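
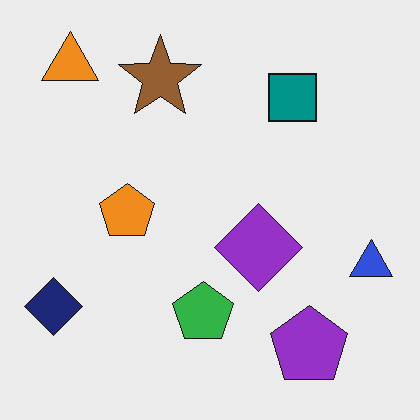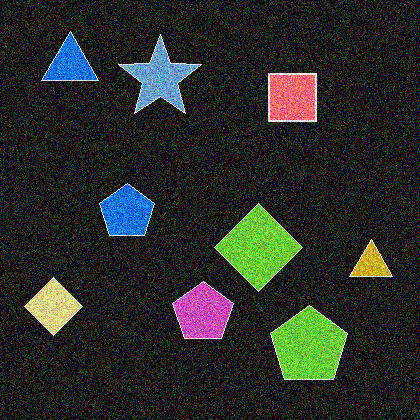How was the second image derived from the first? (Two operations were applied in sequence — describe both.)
The transformation is: color-inverted (negative), then degraded with heavy additive noise.

The light background has become dark and every shape's color is its complement — a photographic negative. Random speckle covers the whole image, including the flat background.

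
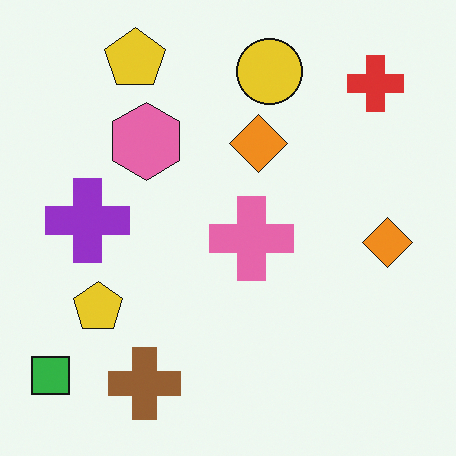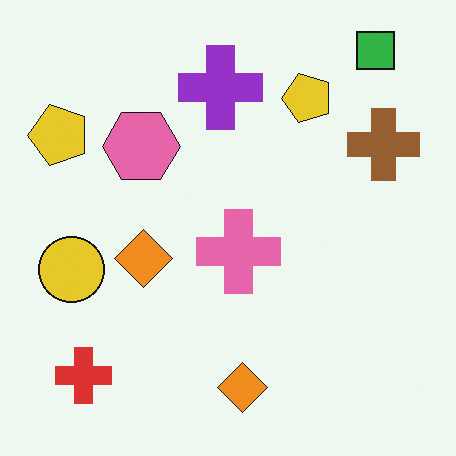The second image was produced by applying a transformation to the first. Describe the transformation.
The image was transposed (reflected across the top-left ↔ bottom-right diagonal).

Shapes have swapped their row and column positions — what was in the top-right is now in the bottom-left — a diagonal reflection.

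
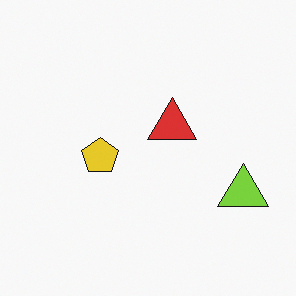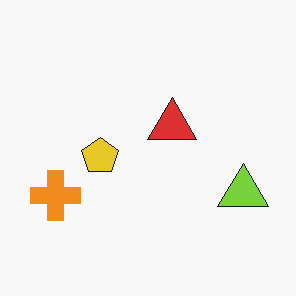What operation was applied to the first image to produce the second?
This is the original image overlaid with an additional orange cross.

An orange cross appears in the second image that is absent from the first.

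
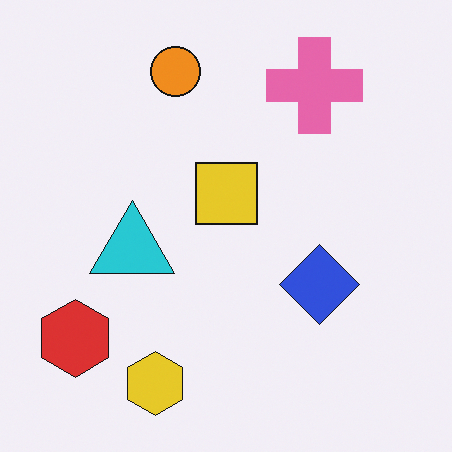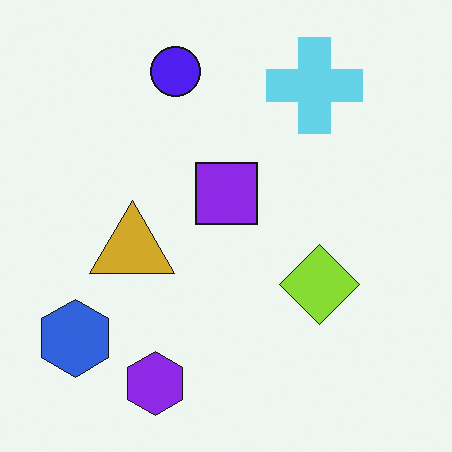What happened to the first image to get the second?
The second image is the first hue-shifted by a large amount.

Every shape's color has rotated by the same amount around the hue wheel — a uniform hue shift.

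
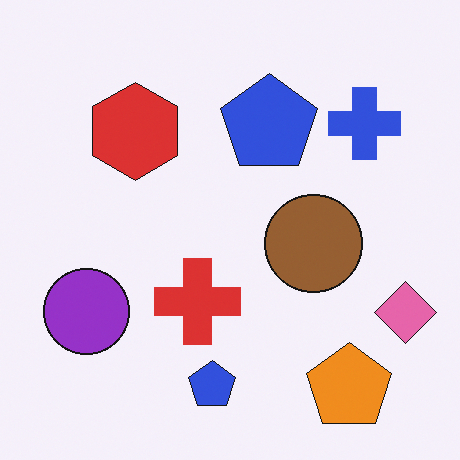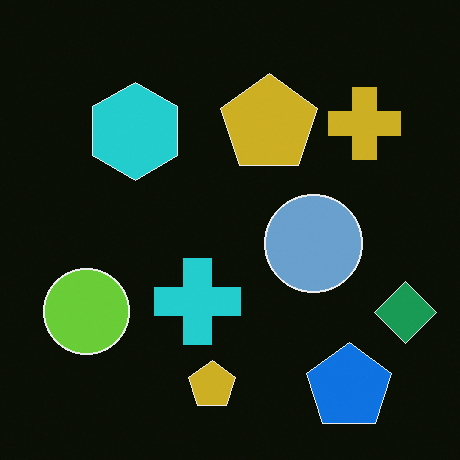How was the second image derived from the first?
It was color-inverted (negative).

The light background has become dark and every shape's color is its complement — a photographic negative.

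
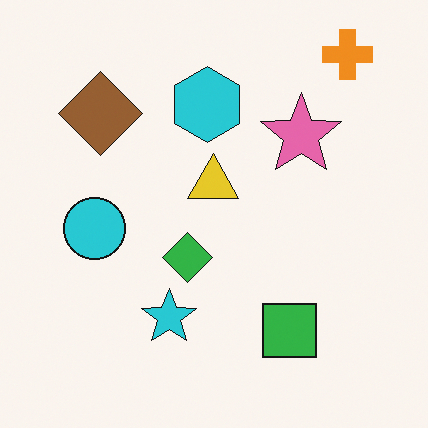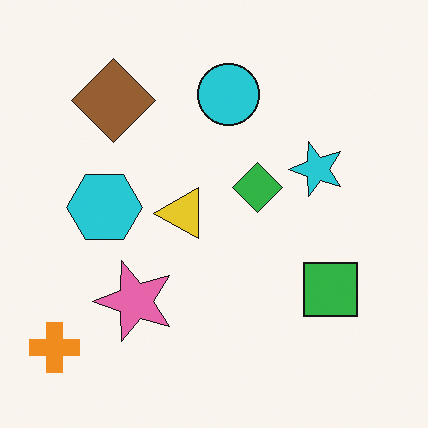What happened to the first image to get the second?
The image was transposed (reflected across the top-left ↔ bottom-right diagonal).

Shapes have swapped their row and column positions — what was in the top-right is now in the bottom-left — a diagonal reflection.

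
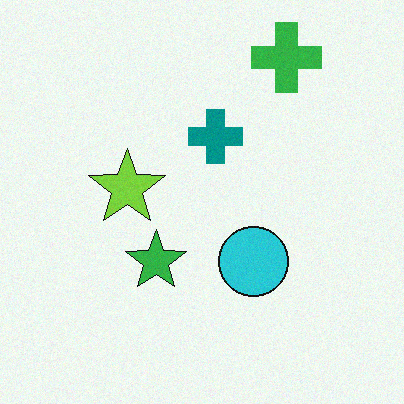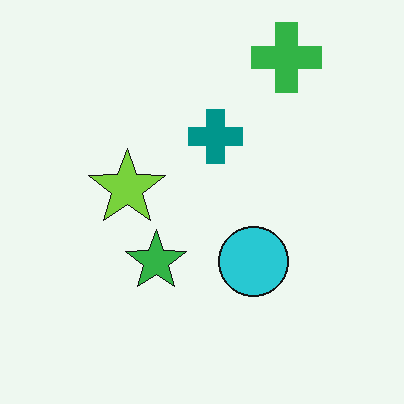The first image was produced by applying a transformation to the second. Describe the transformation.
This is the original image degraded with light additive noise.

Random speckle covers the whole image, including the flat background.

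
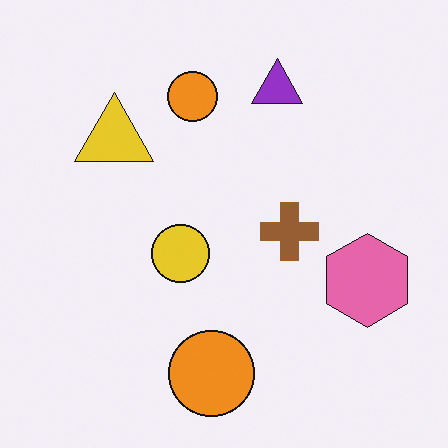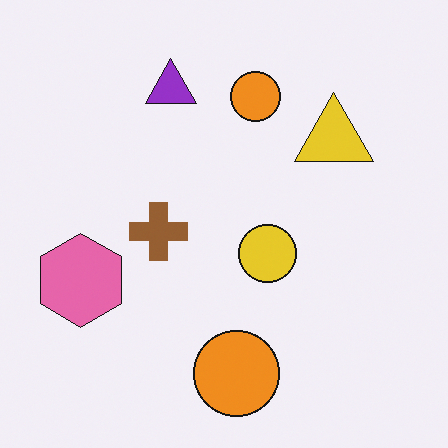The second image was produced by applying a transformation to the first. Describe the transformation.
It was flipped horizontally (left ↔ right).

The pink hexagon is in the right of the first image and the left of the second — shapes on opposite sides of the vertical midline have swapped in a mirror flip.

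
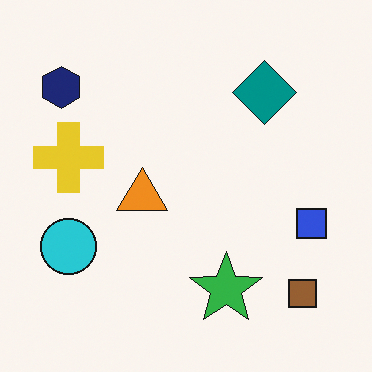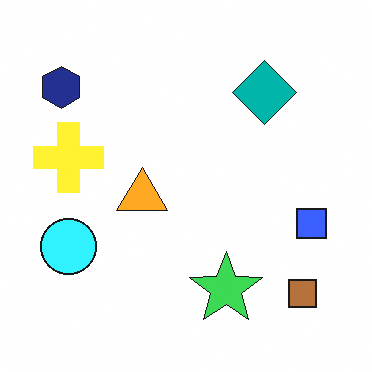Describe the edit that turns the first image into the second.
It was brightened a little.

Every pixel — background and shapes alike — is uniformly brightened.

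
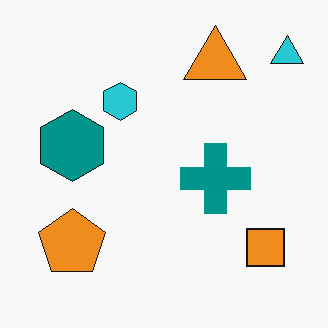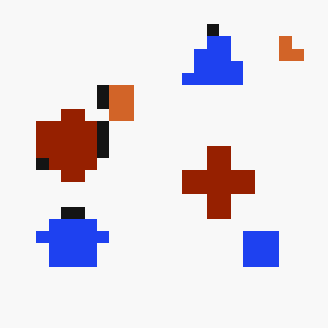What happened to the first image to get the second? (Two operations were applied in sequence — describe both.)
The second image is the first hue-shifted through roughly half the color wheel, then coarsely pixelated.

Every shape's color has rotated by the same amount around the hue wheel — a uniform hue shift. Shapes are reduced to large square blocks; fine edges and outlines are lost — a downscale-then-upscale (mosaic) effect.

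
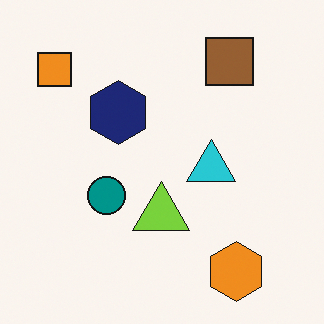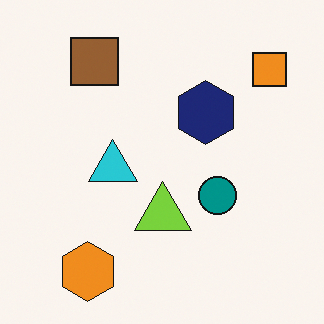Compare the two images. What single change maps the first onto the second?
The transformation is: flipped horizontally (left ↔ right).

The orange square is in the top-left of the first image and the top-right of the second — shapes on opposite sides of the vertical midline have swapped in a mirror flip.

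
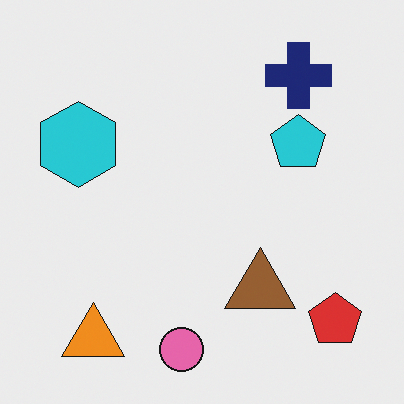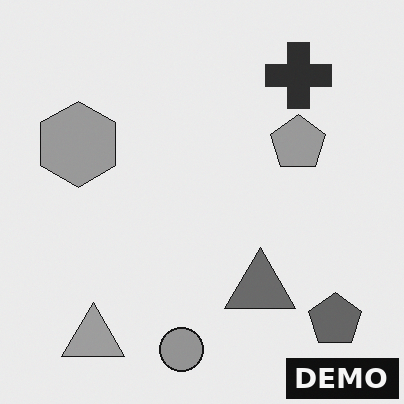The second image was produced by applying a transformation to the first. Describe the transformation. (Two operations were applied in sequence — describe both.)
It was converted to grayscale, then watermarked with the text "DEMO" in the lower-right corner.

All color is removed — every shape is now a shade of grey. A dark label reading "DEMO" appears in the lower-right corner.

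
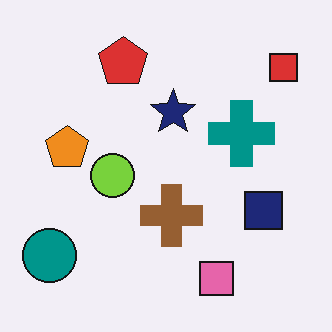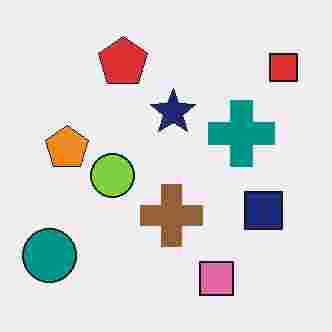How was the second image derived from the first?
The image was heavily JPEG-compressed with obvious blocking artifacts.

Blocky 8×8 compression artifacts appear around shape edges and the flat background shows ringing — characteristic JPEG degradation.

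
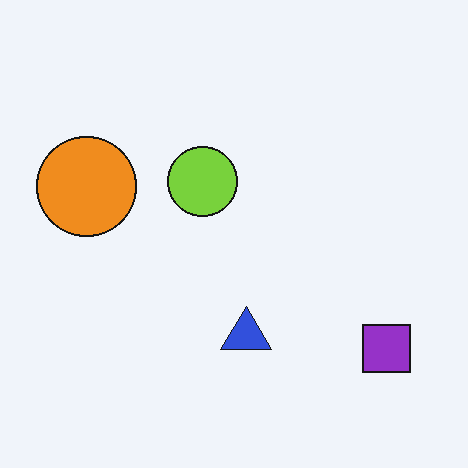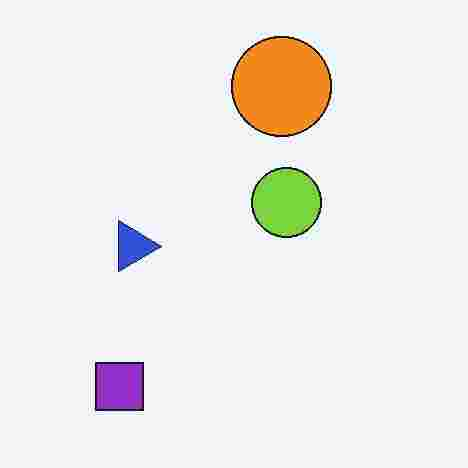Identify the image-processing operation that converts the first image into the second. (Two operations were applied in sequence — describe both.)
Rotated 90° clockwise, then heavily JPEG-compressed with obvious blocking artifacts.

The purple square sits in the bottom-right of the first image and the bottom-left of the second — consistent with a whole-image 90° clockwise rotation. Blocky 8×8 compression artifacts appear around shape edges and the flat background shows ringing — characteristic JPEG degradation.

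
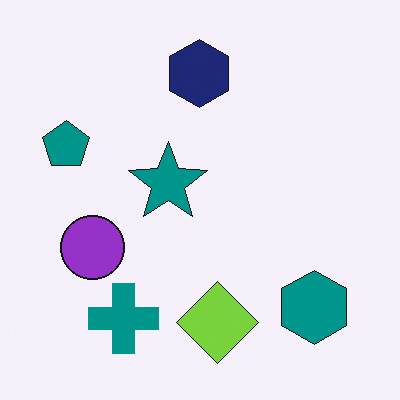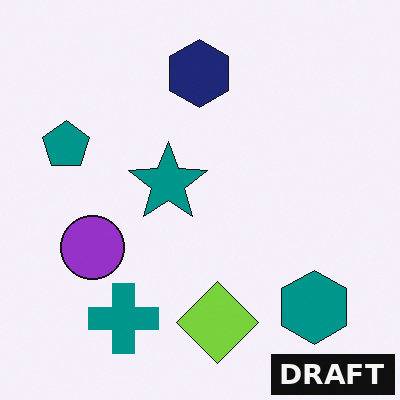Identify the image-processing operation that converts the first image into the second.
The second image is the first watermarked with the text "DRAFT" in the lower-right corner.

A dark label reading "DRAFT" appears in the lower-right corner.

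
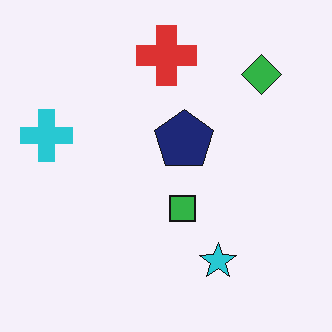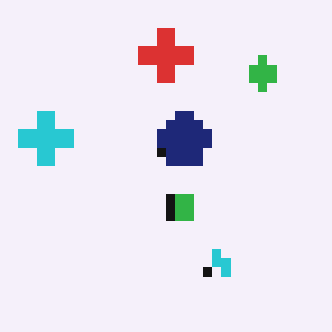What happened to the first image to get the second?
The image was heavily pixelated into large blocks.

Shapes are reduced to large square blocks; fine edges and outlines are lost — a downscale-then-upscale (mosaic) effect.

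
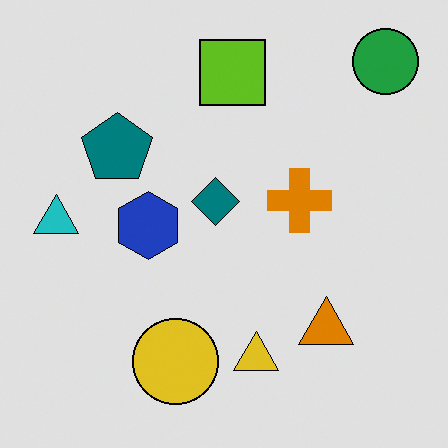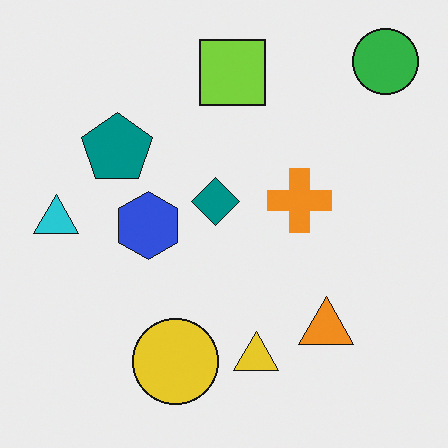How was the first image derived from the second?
The transformation is: moderately posterized.

Each flat color has snapped to a coarser quantized level — most visibly, the near-white background has dropped to a flat grey.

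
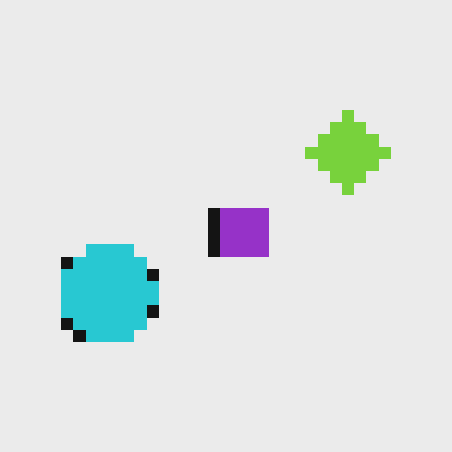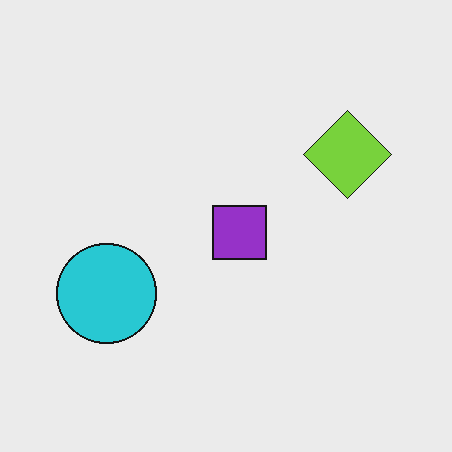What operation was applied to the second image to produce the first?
Coarsely pixelated.

Shapes are reduced to large square blocks; fine edges and outlines are lost — a downscale-then-upscale (mosaic) effect.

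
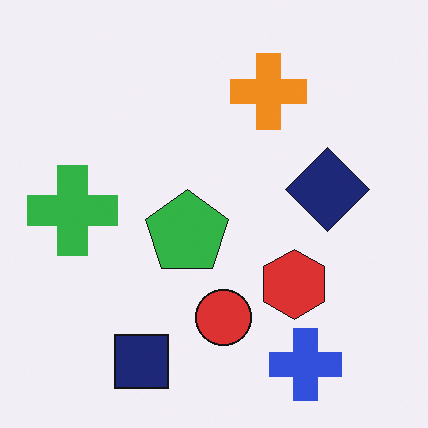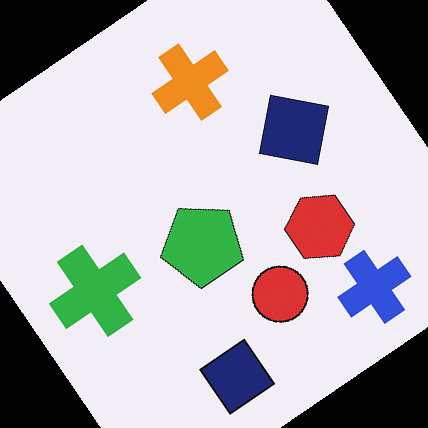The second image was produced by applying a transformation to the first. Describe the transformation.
It was rotated counter-clockwise by a large amount — several tens of degrees.

Every shape is tilted by the same angle and the image corners show triangular fill wedges — a whole-image rotation by a non-right angle.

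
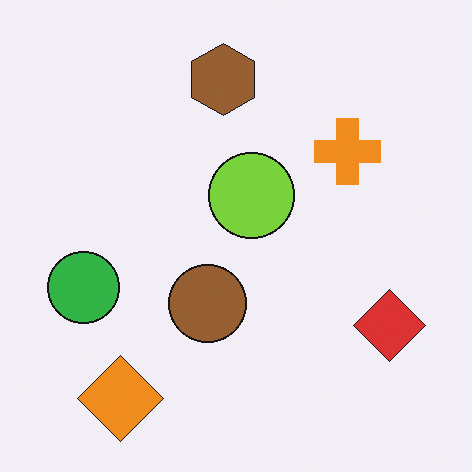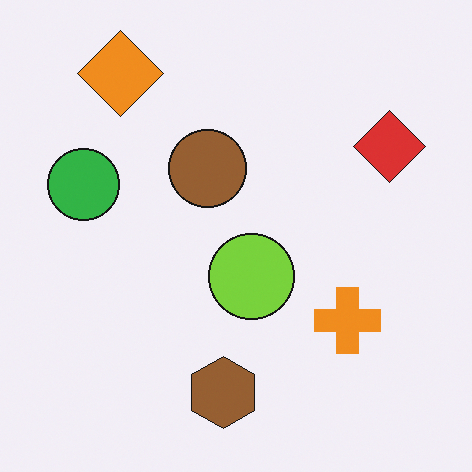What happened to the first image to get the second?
It was flipped vertically (top ↔ bottom).

The orange diamond is in the bottom-left of the first image and the top-left of the second — shapes on opposite sides of the horizontal midline have swapped in a mirror flip.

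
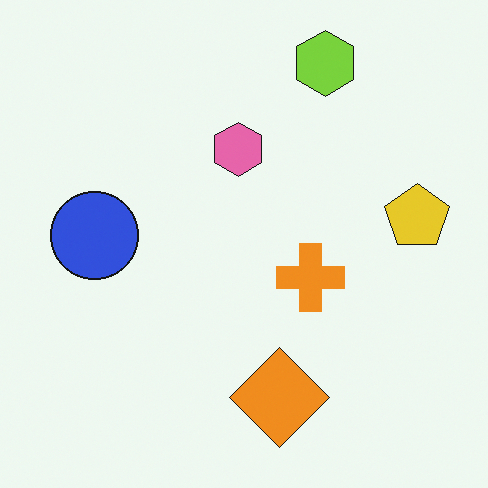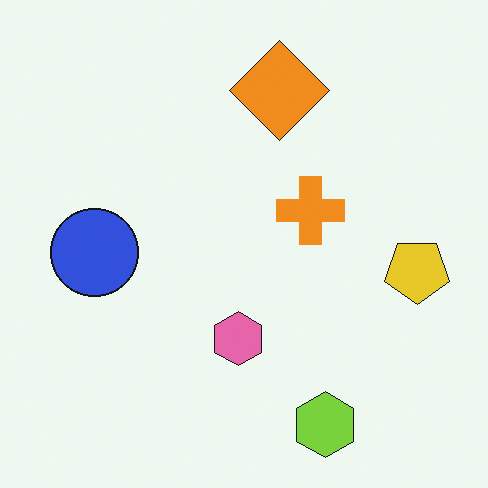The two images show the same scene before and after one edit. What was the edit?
Flipped vertically (top ↔ bottom).

The lime hexagon is in the top of the first image and the bottom of the second — shapes on opposite sides of the horizontal midline have swapped in a mirror flip.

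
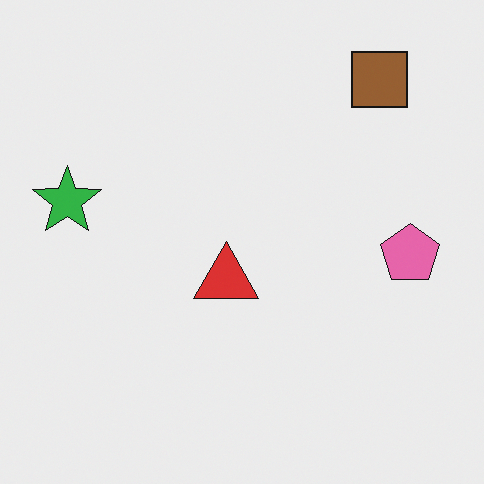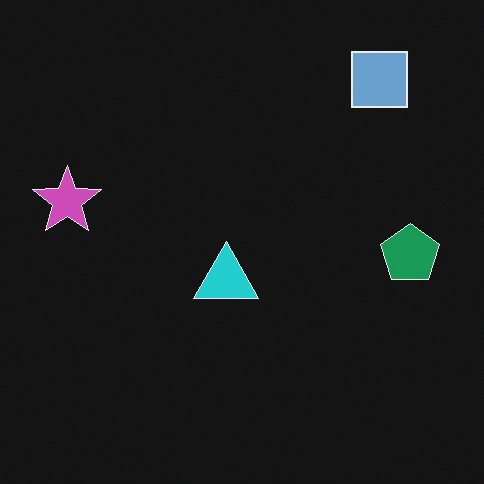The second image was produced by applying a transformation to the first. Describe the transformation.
The second image is the first color-inverted (negative).

The light background has become dark and every shape's color is its complement — a photographic negative.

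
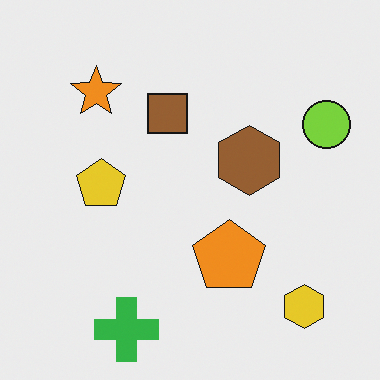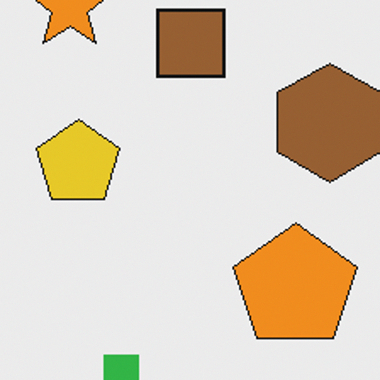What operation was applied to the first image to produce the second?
The image was cropped to a noticeably smaller region and rescaled.

The visible shapes are larger and the field of view is narrower; shapes near the original edges may be partly or wholly outside the frame — a crop-and-rescale.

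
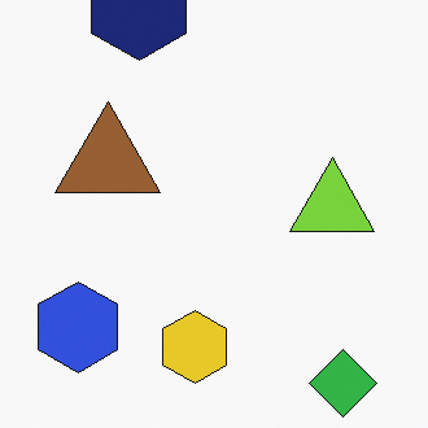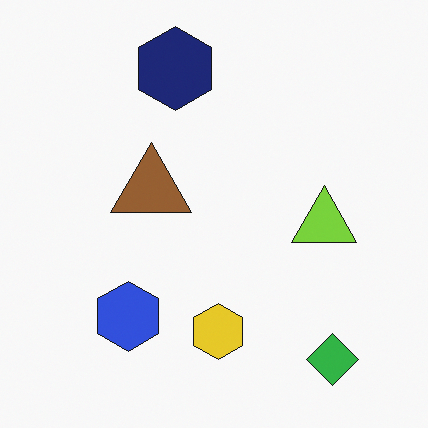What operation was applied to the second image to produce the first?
Cropped slightly and scaled back up.

The visible shapes are larger and the field of view is narrower; shapes near the original edges may be partly or wholly outside the frame — a crop-and-rescale.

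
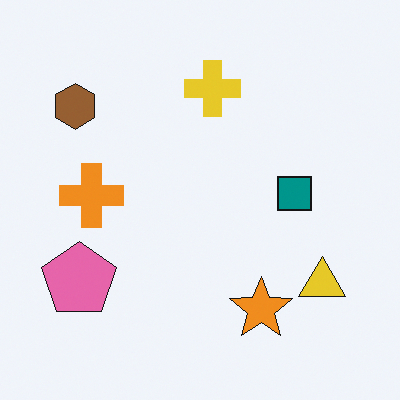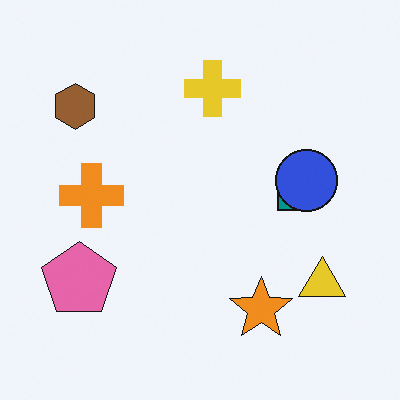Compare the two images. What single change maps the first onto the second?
Overlaid with an additional blue circle.

A blue circle appears in the second image that is absent from the first.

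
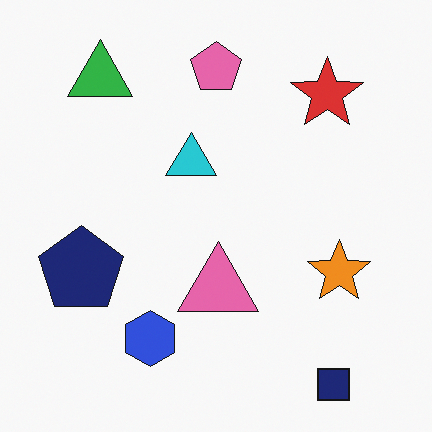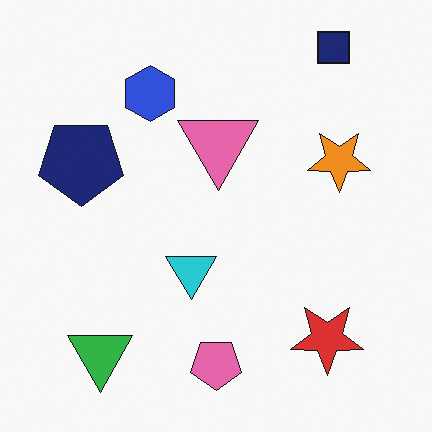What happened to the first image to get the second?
The second image is the first flipped vertically (top ↔ bottom).

The navy square is in the bottom-right of the first image and the top-right of the second — shapes on opposite sides of the horizontal midline have swapped in a mirror flip.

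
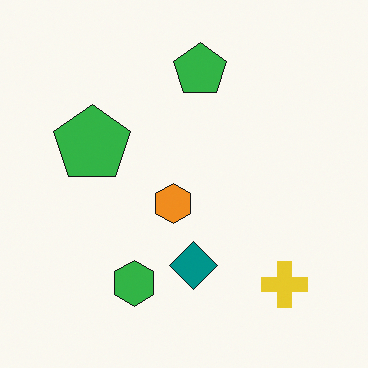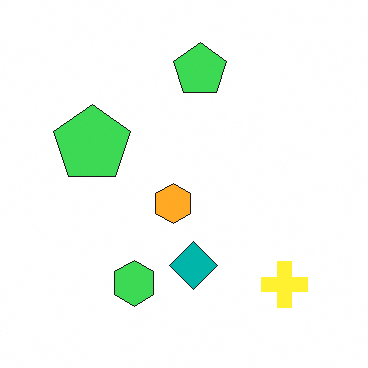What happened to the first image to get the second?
This is the original image slightly brightened.

Every pixel — background and shapes alike — is uniformly brightened.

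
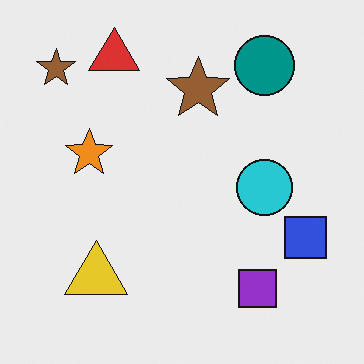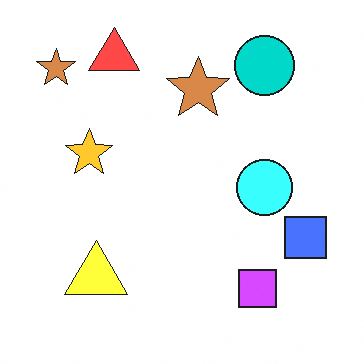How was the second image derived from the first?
The transformation is: noticeably brightened.

Every pixel — background and shapes alike — is uniformly brightened.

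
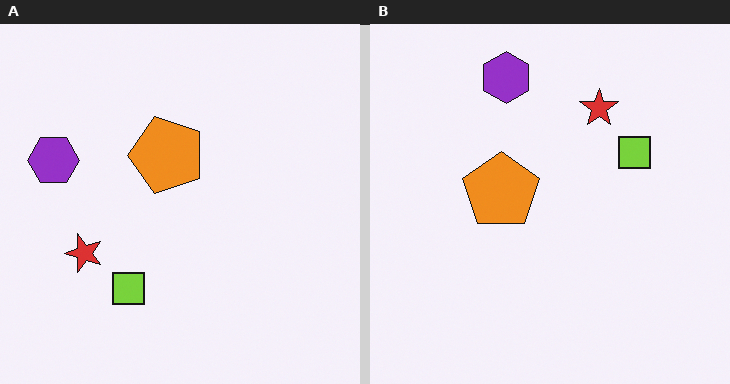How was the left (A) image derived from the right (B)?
The left (A) image is the right (B) transposed (reflected across the top-left ↔ bottom-right diagonal).

Shapes have swapped their row and column positions — what was in the top-right is now in the bottom-left — a diagonal reflection.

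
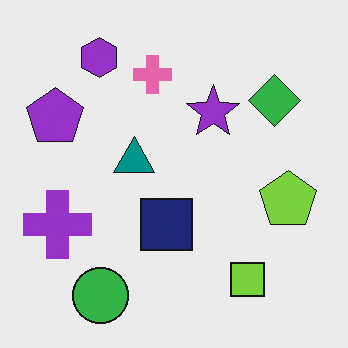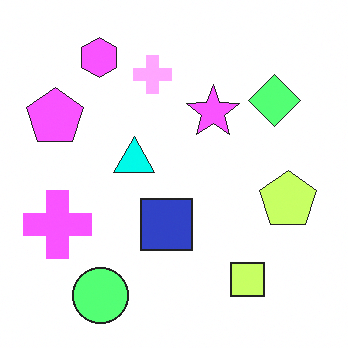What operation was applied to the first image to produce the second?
It was brightened a lot.

Every pixel — background and shapes alike — is uniformly brightened.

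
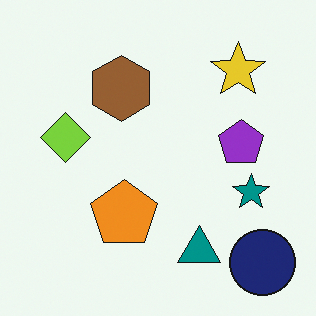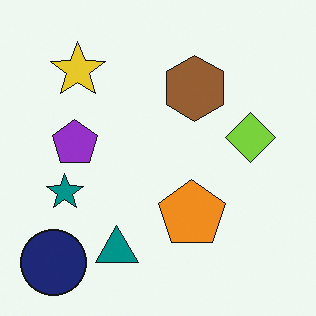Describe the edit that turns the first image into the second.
The second image is the first flipped horizontally (left ↔ right).

The navy circle is in the bottom-right of the first image and the bottom-left of the second — shapes on opposite sides of the vertical midline have swapped in a mirror flip.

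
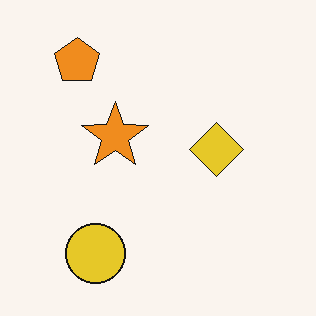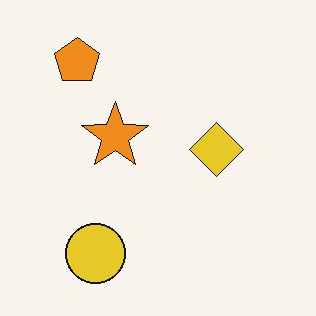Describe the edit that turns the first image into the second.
It was JPEG-compressed with visible artifacts.

Blocky 8×8 compression artifacts appear around shape edges and the flat background shows ringing — characteristic JPEG degradation.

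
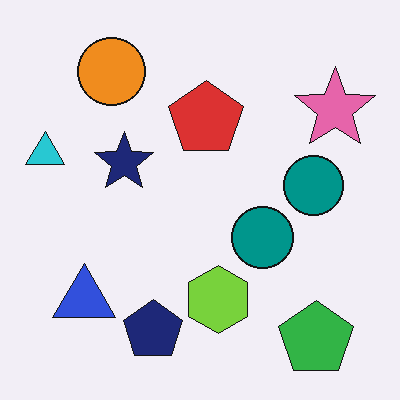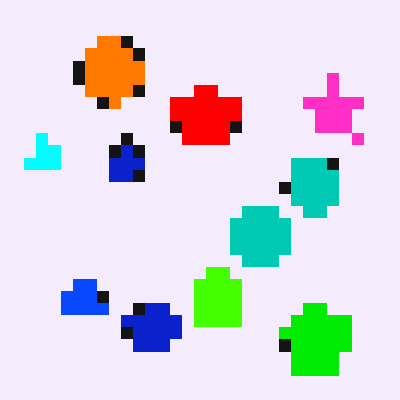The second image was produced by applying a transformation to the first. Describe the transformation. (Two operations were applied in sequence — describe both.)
The second image is the first heavily pixelated into large blocks, then heavily oversaturated.

Shapes are reduced to large square blocks; fine edges and outlines are lost — a downscale-then-upscale (mosaic) effect. All colors are more vivid — a global saturation change.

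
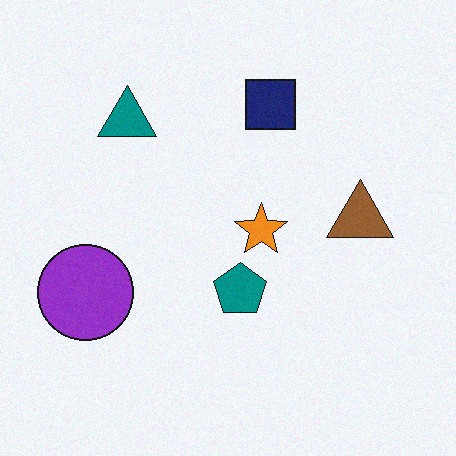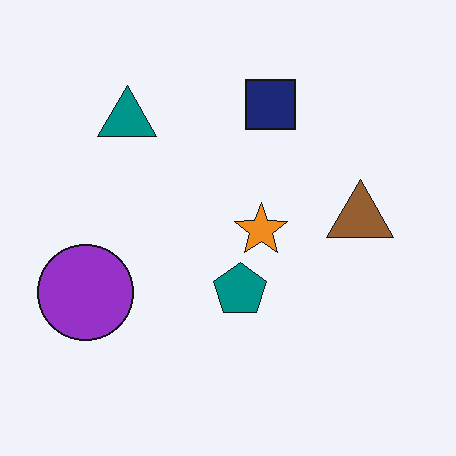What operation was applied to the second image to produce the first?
The first image is the second degraded with light additive noise.

Random speckle covers the whole image, including the flat background.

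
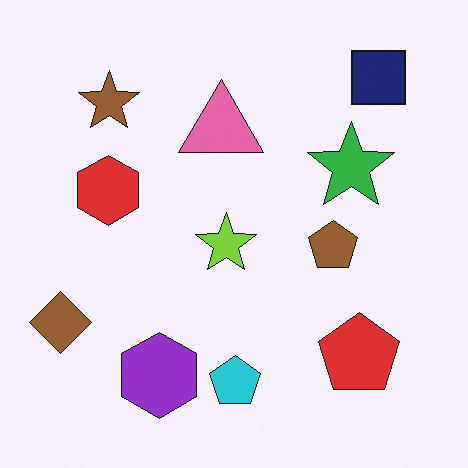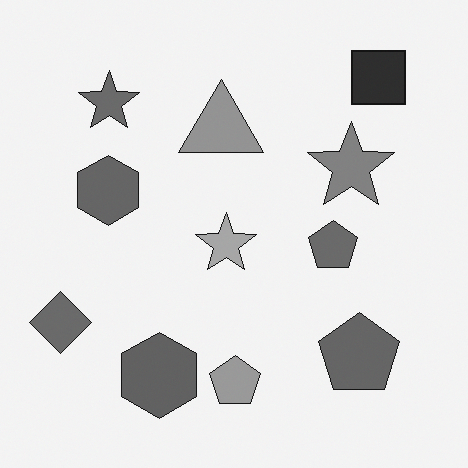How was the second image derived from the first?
It was converted to grayscale.

All color is removed — every shape is now a shade of grey.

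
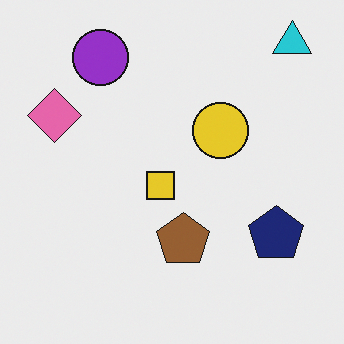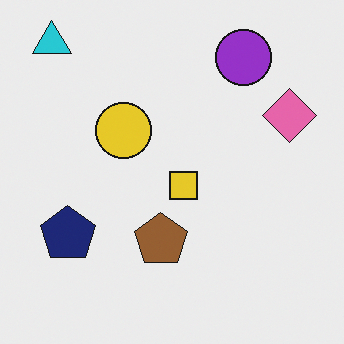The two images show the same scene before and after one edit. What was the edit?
The second image is the first flipped horizontally (left ↔ right).

The cyan triangle is in the top-right of the first image and the top-left of the second — shapes on opposite sides of the vertical midline have swapped in a mirror flip.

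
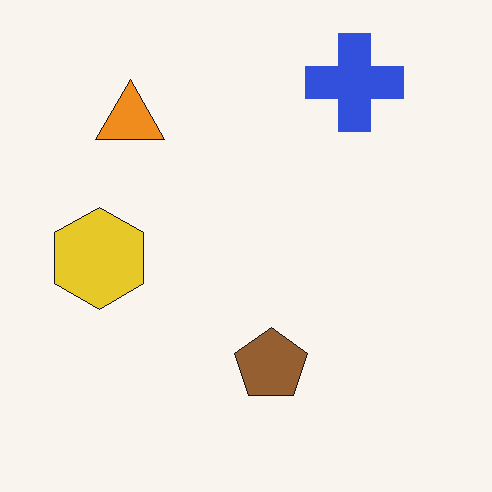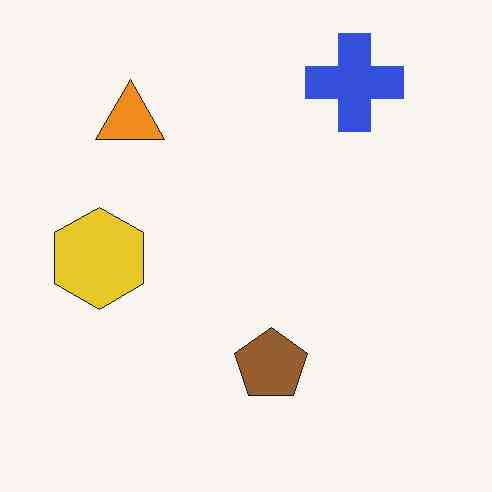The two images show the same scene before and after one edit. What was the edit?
The second image is the first given moderate JPEG compression.

Blocky 8×8 compression artifacts appear around shape edges and the flat background shows ringing — characteristic JPEG degradation.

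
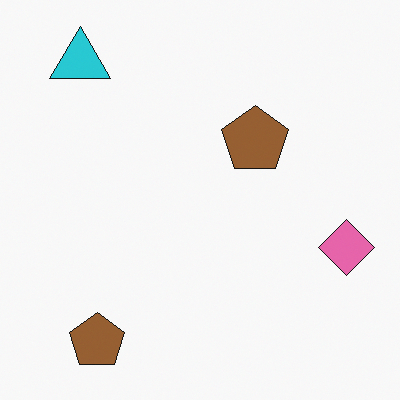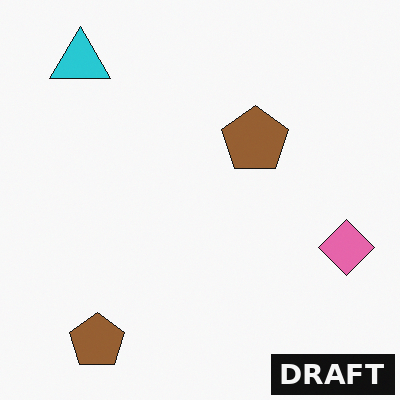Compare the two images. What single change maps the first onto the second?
The second image is the first watermarked with the text "DRAFT" in the lower-right corner.

A dark label reading "DRAFT" appears in the lower-right corner.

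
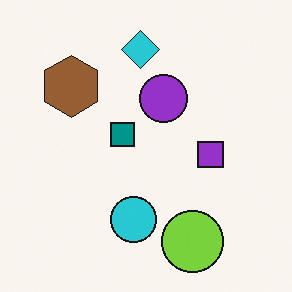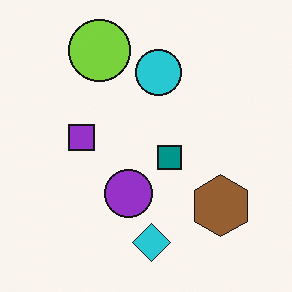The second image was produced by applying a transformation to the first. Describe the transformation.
The image was rotated 180°.

The lime circle sits in the bottom of the first image and the top of the second — consistent with a whole-image 180° rotation.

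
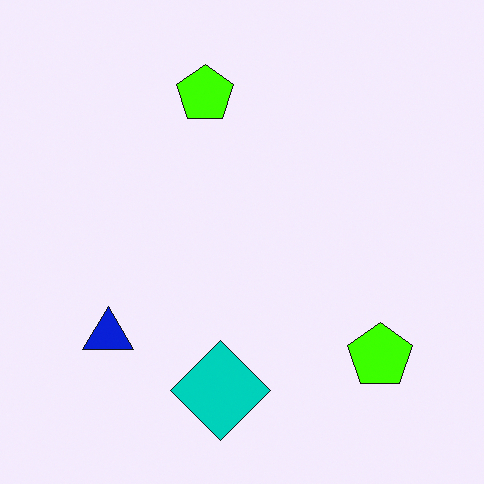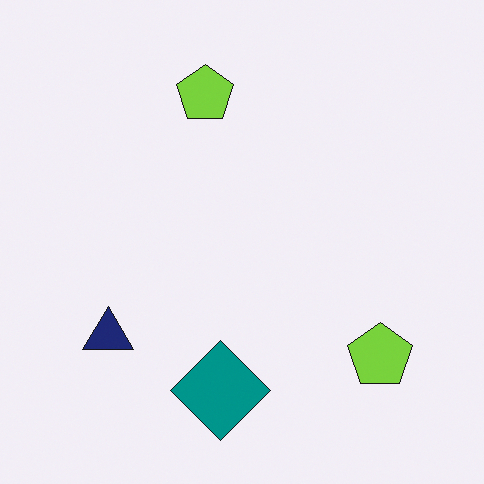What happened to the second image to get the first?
This is the original image made much more vivid (saturation change).

All colors are more vivid — a global saturation change.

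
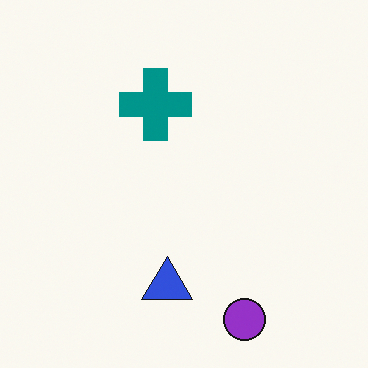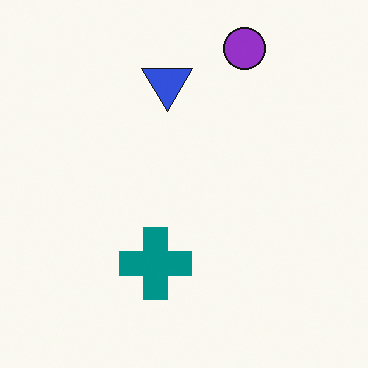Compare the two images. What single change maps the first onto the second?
The second image is the first flipped vertically (top ↔ bottom).

The purple circle is in the bottom of the first image and the top of the second — shapes on opposite sides of the horizontal midline have swapped in a mirror flip.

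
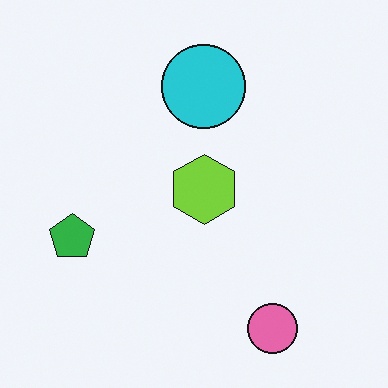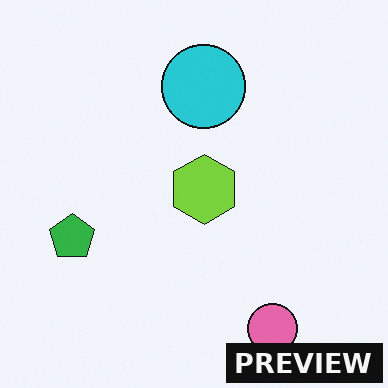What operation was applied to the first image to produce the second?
This is the original image watermarked with the text "PREVIEW" in the lower-right corner.

A dark label reading "PREVIEW" appears in the lower-right corner.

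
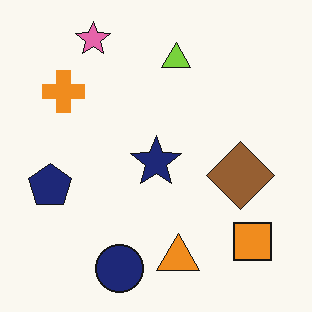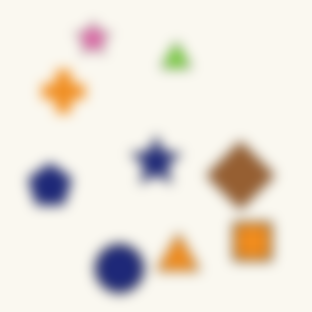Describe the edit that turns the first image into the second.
Heavily blurred.

Shape edges and outlines are uniformly softened across the whole image.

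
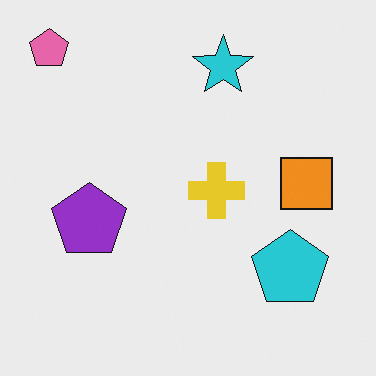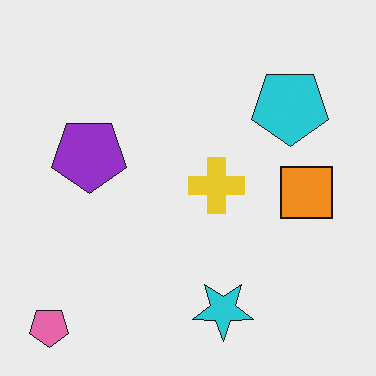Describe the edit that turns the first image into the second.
This is the original image flipped vertically (top ↔ bottom).

The pink pentagon is in the top-left of the first image and the bottom-left of the second — shapes on opposite sides of the horizontal midline have swapped in a mirror flip.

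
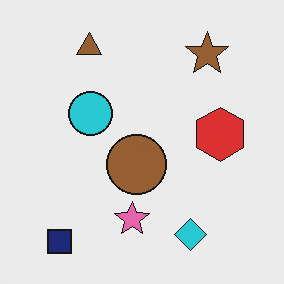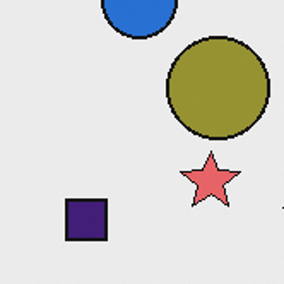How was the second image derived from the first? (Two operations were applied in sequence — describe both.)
This is the original image hue-shifted by a small amount, then cropped to a noticeably smaller region and rescaled.

Every shape's color has rotated by the same amount around the hue wheel — a uniform hue shift. The visible shapes are larger and the field of view is narrower; shapes near the original edges may be partly or wholly outside the frame — a crop-and-rescale.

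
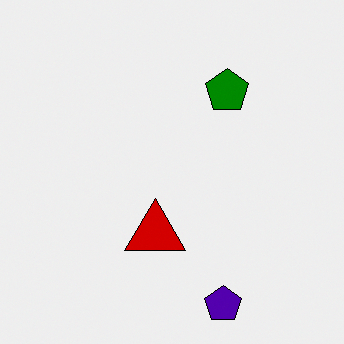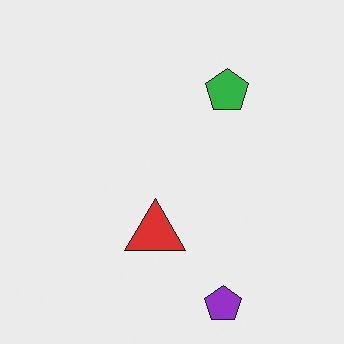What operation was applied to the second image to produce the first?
The first image is the second boosted in contrast.

Tones are pushed away from mid-grey across the whole image — a global contrast change.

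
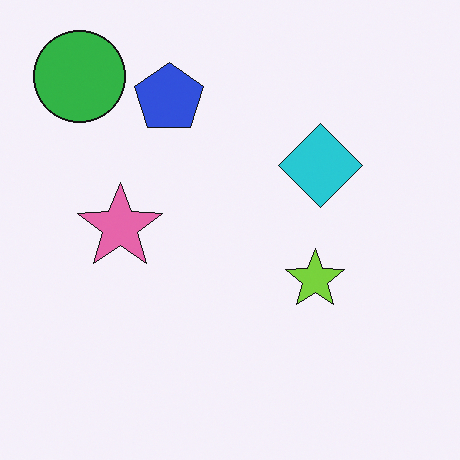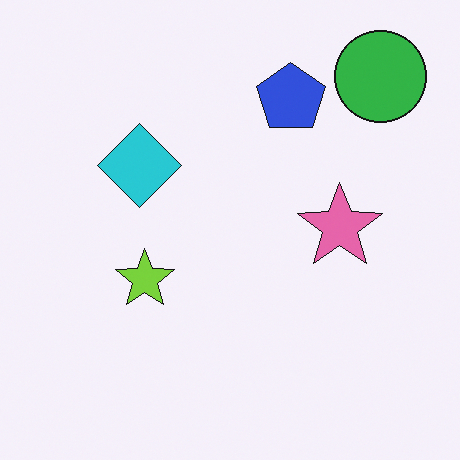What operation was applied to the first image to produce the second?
Flipped horizontally (left ↔ right).

The green circle is in the top-left of the first image and the top-right of the second — shapes on opposite sides of the vertical midline have swapped in a mirror flip.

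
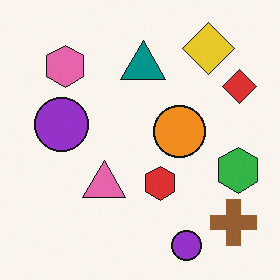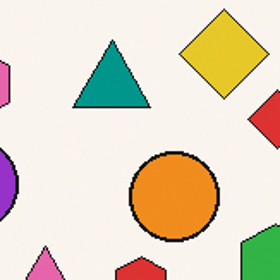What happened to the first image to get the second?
The second image is the first cropped to a noticeably smaller region and rescaled.

The visible shapes are larger and the field of view is narrower; shapes near the original edges may be partly or wholly outside the frame — a crop-and-rescale.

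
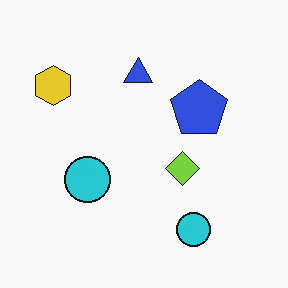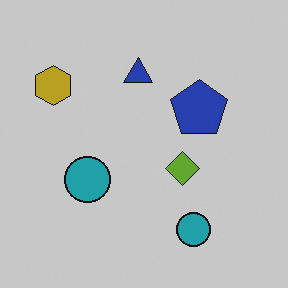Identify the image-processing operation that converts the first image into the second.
The image was darkened a little.

Every pixel — background and shapes alike — is uniformly darkened.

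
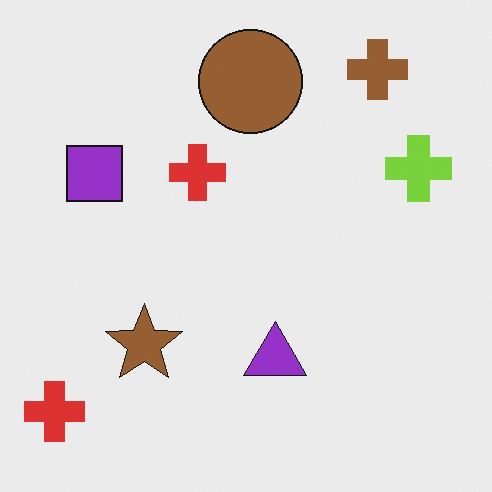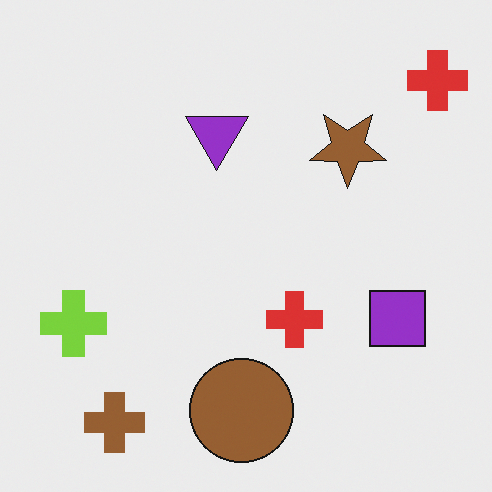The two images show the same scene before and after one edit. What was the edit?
Rotated 180°.

The brown cross sits in the top-right of the first image and the bottom-left of the second — consistent with a whole-image 180° rotation.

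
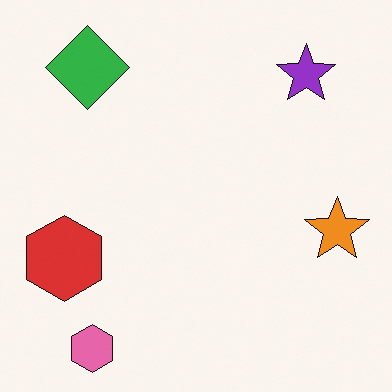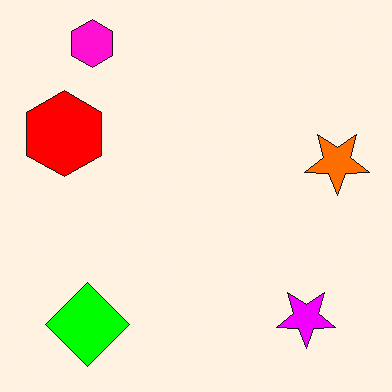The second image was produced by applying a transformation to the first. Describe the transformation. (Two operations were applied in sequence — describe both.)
Made much more vivid (saturation change), then flipped vertically (top ↔ bottom).

All colors are more vivid — a global saturation change. The pink hexagon is in the bottom-left of the first image and the top-left of the second — shapes on opposite sides of the horizontal midline have swapped in a mirror flip.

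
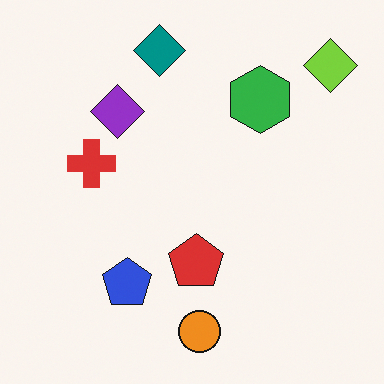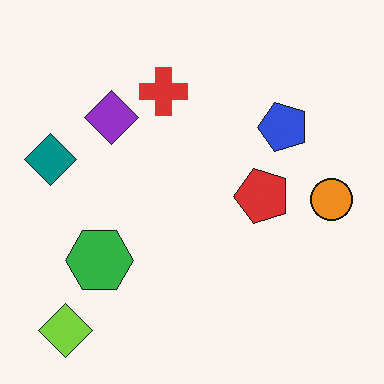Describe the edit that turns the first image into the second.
It was transposed (reflected across the top-left ↔ bottom-right diagonal).

Shapes have swapped their row and column positions — what was in the top-right is now in the bottom-left — a diagonal reflection.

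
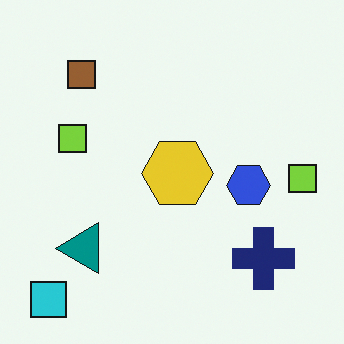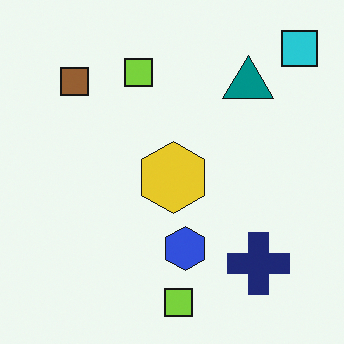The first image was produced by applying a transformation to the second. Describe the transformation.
The first image is the second transposed (reflected across the top-left ↔ bottom-right diagonal).

Shapes have swapped their row and column positions — what was in the top-right is now in the bottom-left — a diagonal reflection.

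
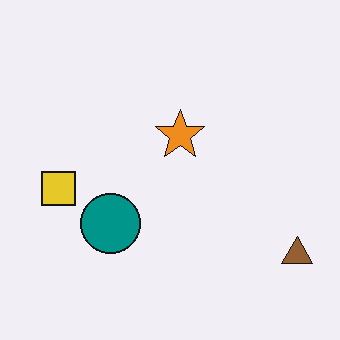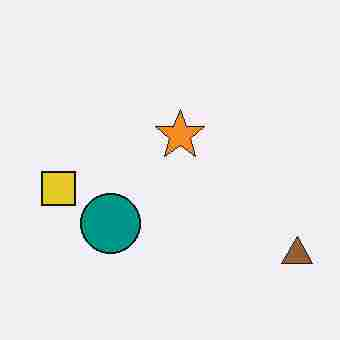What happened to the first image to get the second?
Degraded with heavy JPEG compression.

Blocky 8×8 compression artifacts appear around shape edges and the flat background shows ringing — characteristic JPEG degradation.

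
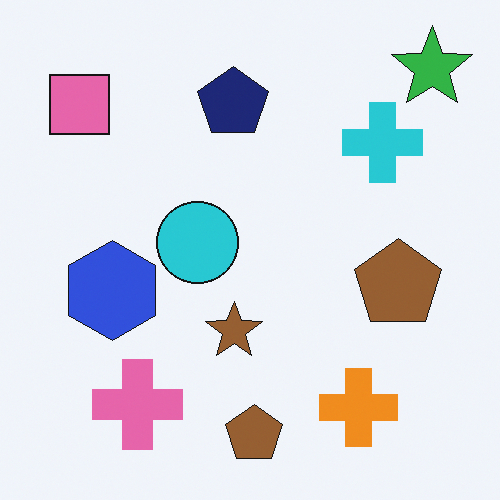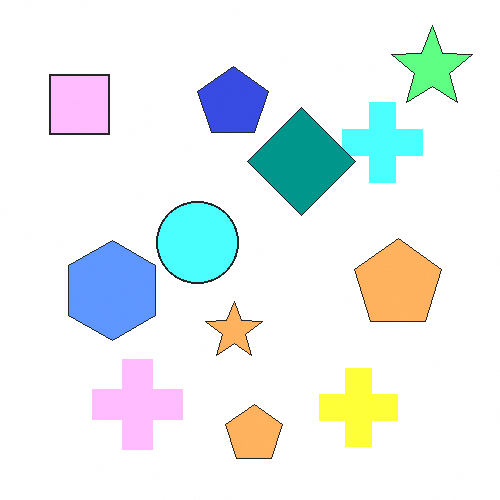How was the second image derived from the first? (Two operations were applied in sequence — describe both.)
This is the original image substantially brightened, then overlaid with an additional teal diamond.

Every pixel — background and shapes alike — is uniformly brightened. A teal diamond appears in the second image that is absent from the first.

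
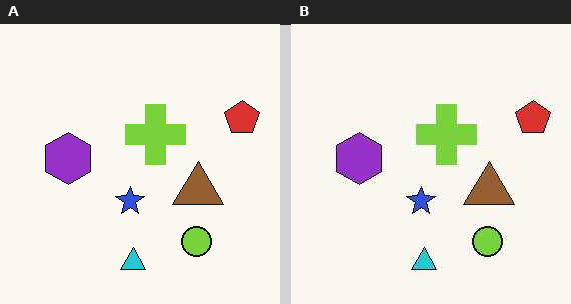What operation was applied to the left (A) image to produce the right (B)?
Given moderate JPEG compression.

Blocky 8×8 compression artifacts appear around shape edges and the flat background shows ringing — characteristic JPEG degradation.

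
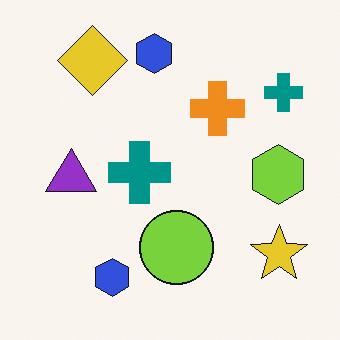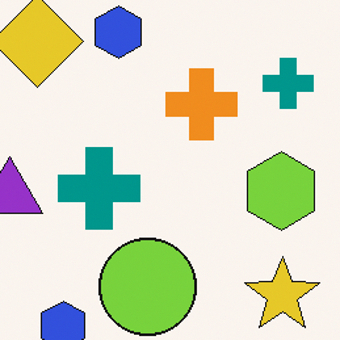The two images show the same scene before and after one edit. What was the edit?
Cropped slightly and scaled back up.

The visible shapes are larger and the field of view is narrower; shapes near the original edges may be partly or wholly outside the frame — a crop-and-rescale.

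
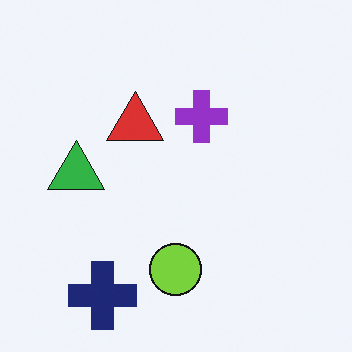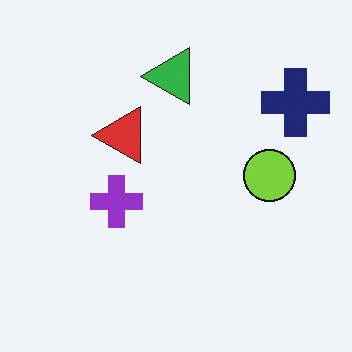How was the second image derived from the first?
This is the original image transposed (reflected across the top-left ↔ bottom-right diagonal).

Shapes have swapped their row and column positions — what was in the top-right is now in the bottom-left — a diagonal reflection.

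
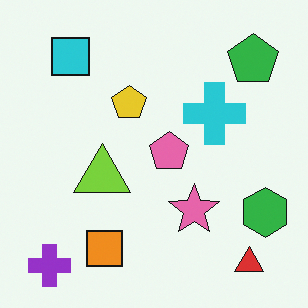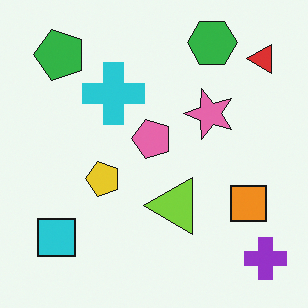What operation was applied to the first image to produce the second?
It was rotated 90° counter-clockwise.

The purple cross sits in the bottom-left of the first image and the bottom-right of the second — consistent with a whole-image 90° counter-clockwise rotation.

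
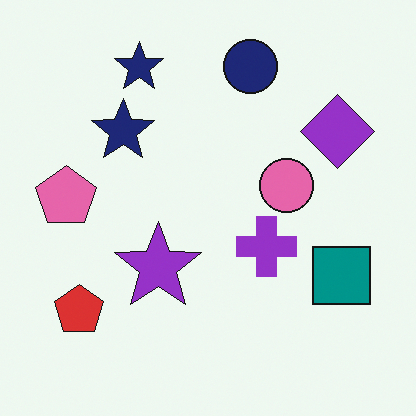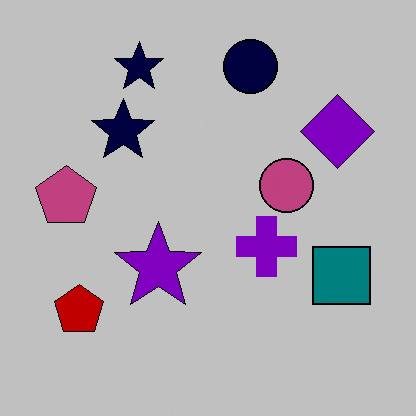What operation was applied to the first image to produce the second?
The transformation is: heavily posterized to just a handful of flat colors.

Each flat color has snapped to a coarser quantized level — most visibly, the near-white background has dropped to a flat grey.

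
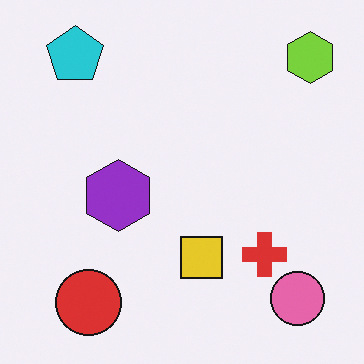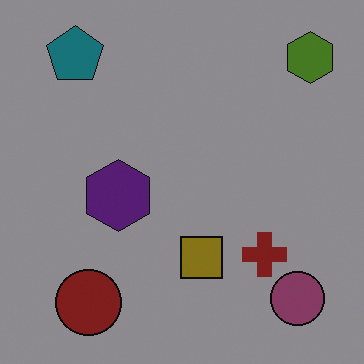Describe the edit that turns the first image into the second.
This is the original image darkened a lot.

Every pixel — background and shapes alike — is uniformly darkened.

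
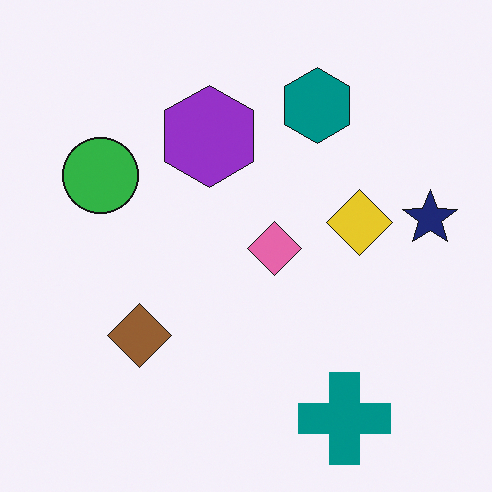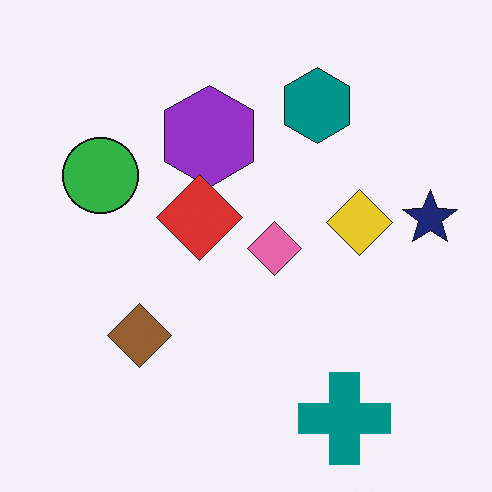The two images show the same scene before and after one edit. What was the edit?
Overlaid with an additional red diamond.

A red diamond appears in the second image that is absent from the first.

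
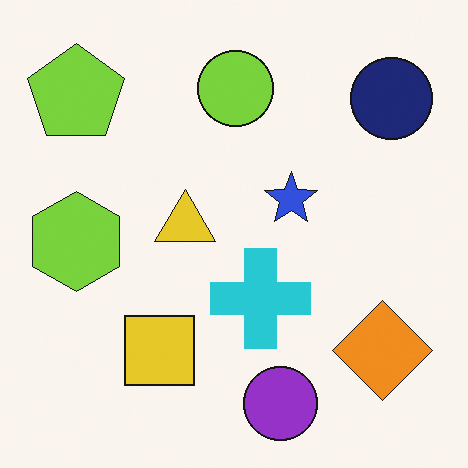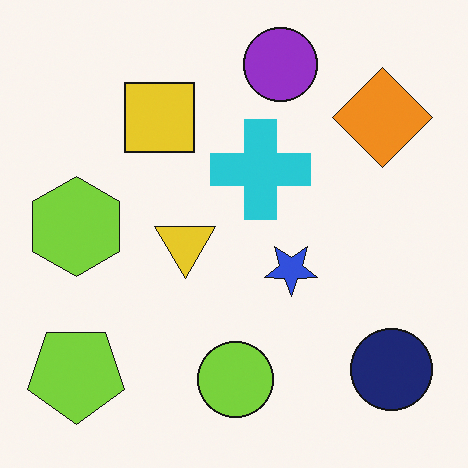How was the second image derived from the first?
Flipped vertically (top ↔ bottom).

The purple circle is in the bottom of the first image and the top of the second — shapes on opposite sides of the horizontal midline have swapped in a mirror flip.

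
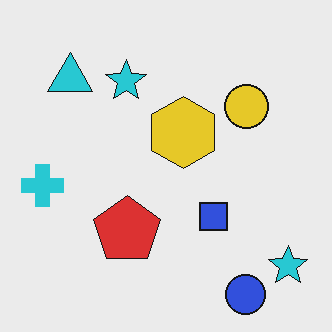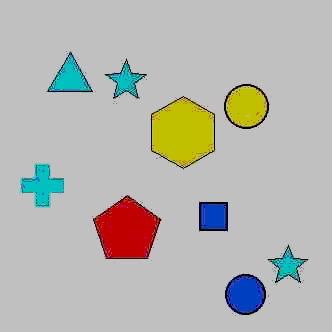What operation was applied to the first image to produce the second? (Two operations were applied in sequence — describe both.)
The second image is the first heavily JPEG-compressed with obvious blocking artifacts, then aggressively posterized.

Blocky 8×8 compression artifacts appear around shape edges and the flat background shows ringing — characteristic JPEG degradation. Each flat color has snapped to a coarser quantized level — most visibly, the near-white background has dropped to a flat grey.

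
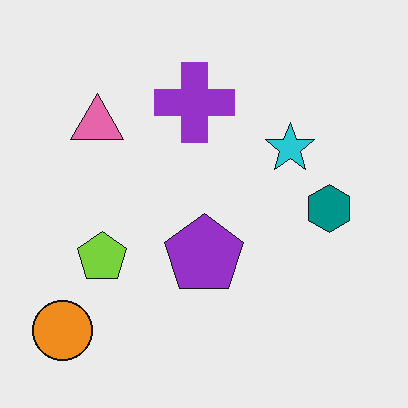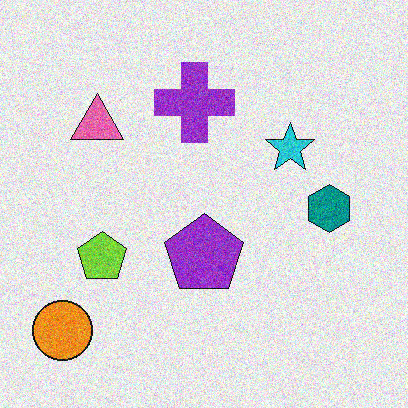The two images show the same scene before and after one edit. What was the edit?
Degraded with moderate additive noise.

Random speckle covers the whole image, including the flat background.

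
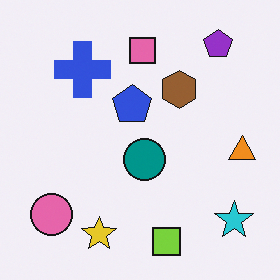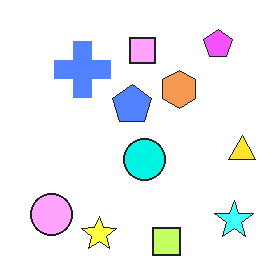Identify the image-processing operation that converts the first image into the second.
It was noticeably brightened.

Every pixel — background and shapes alike — is uniformly brightened.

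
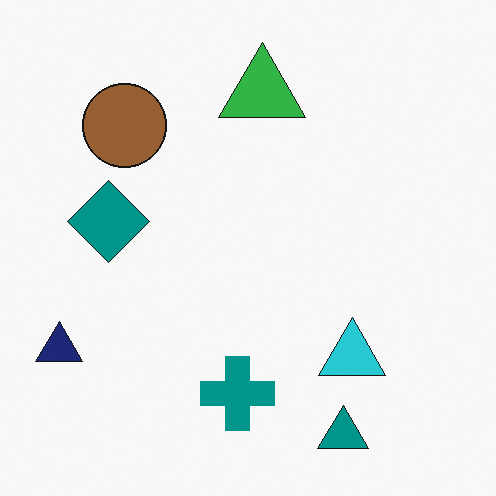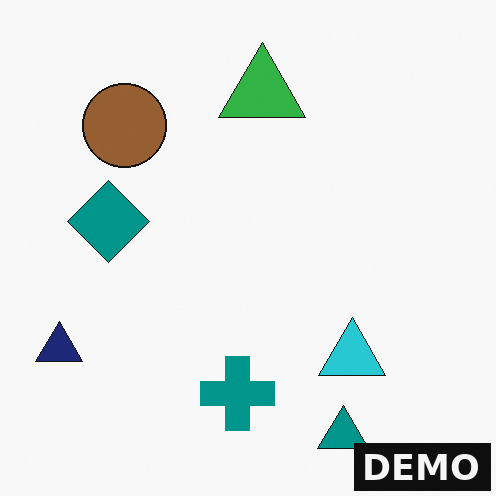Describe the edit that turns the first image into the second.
Watermarked with the text "DEMO" in the lower-right corner.

A dark label reading "DEMO" appears in the lower-right corner.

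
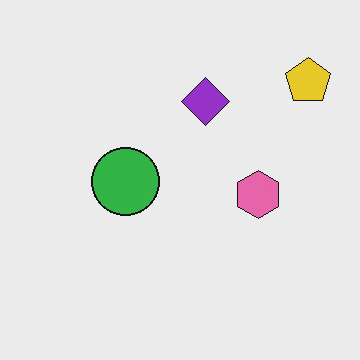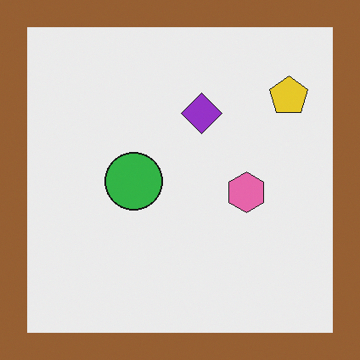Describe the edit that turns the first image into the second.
The second image is the first framed with a brown border.

A solid brown frame runs around the edge of the second image, with the content slightly shrunk inside it.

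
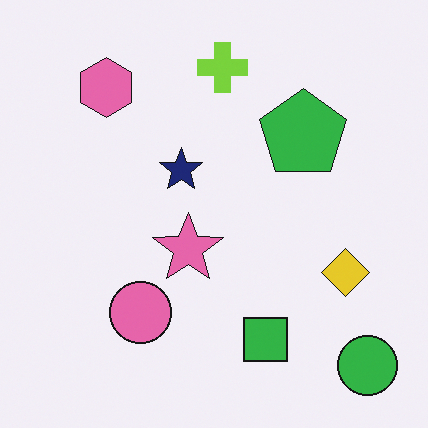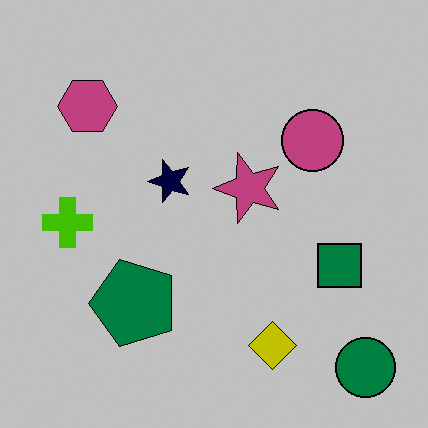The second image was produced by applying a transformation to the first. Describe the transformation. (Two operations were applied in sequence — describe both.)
This is the original image transposed (reflected across the top-left ↔ bottom-right diagonal), then aggressively posterized.

Shapes have swapped their row and column positions — what was in the top-right is now in the bottom-left — a diagonal reflection. Each flat color has snapped to a coarser quantized level — most visibly, the near-white background has dropped to a flat grey.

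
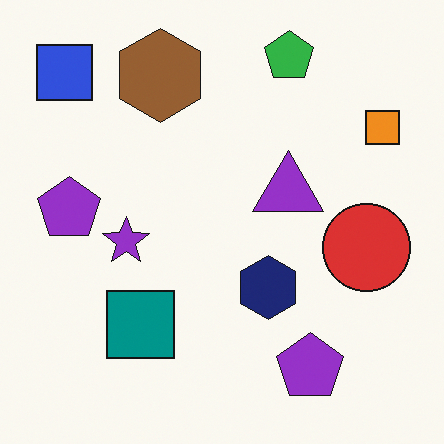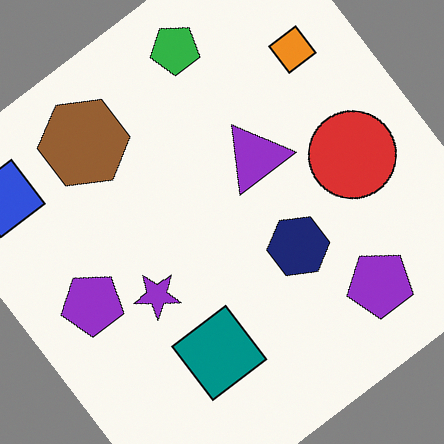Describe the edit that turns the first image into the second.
The image was rotated counter-clockwise by a large amount — several tens of degrees.

Every shape is tilted by the same angle and the image corners show triangular fill wedges — a whole-image rotation by a non-right angle.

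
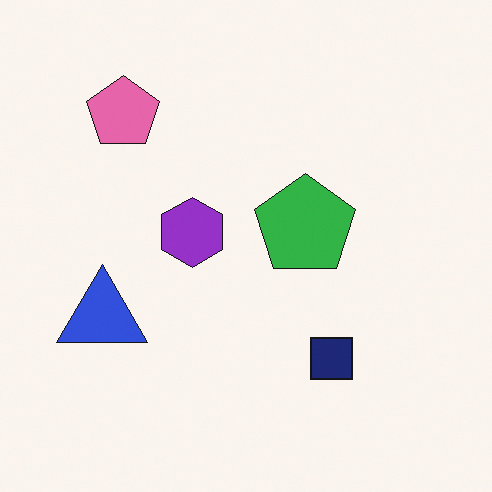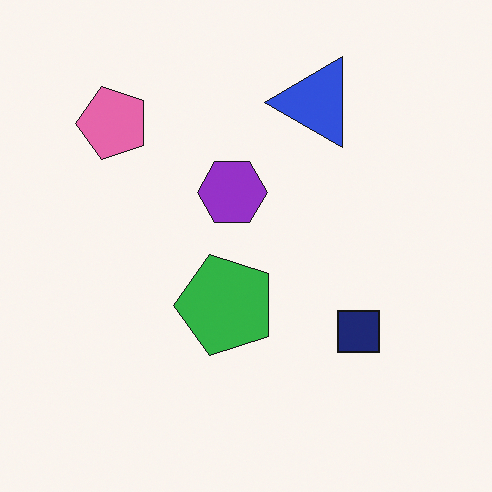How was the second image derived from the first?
The transformation is: transposed (reflected across the top-left ↔ bottom-right diagonal).

Shapes have swapped their row and column positions — what was in the top-right is now in the bottom-left — a diagonal reflection.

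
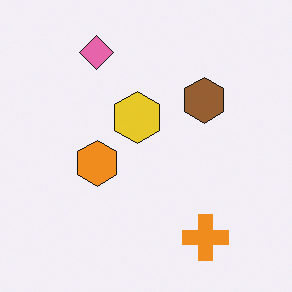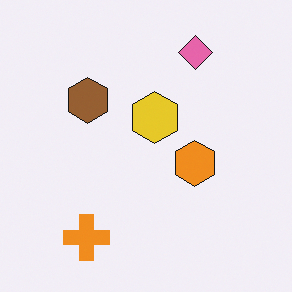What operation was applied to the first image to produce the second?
It was flipped horizontally (left ↔ right).

The orange cross is in the bottom-right of the first image and the bottom-left of the second — shapes on opposite sides of the vertical midline have swapped in a mirror flip.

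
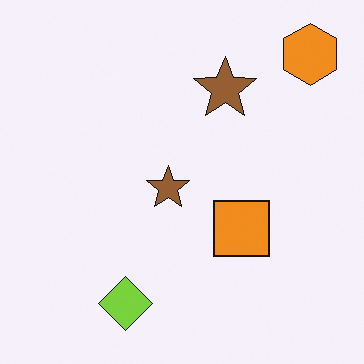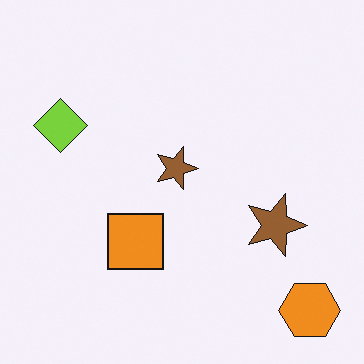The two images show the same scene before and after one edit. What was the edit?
This is the original image rotated 90° clockwise.

The orange hexagon sits in the top-right of the first image and the bottom-right of the second — consistent with a whole-image 90° clockwise rotation.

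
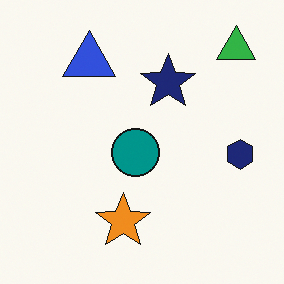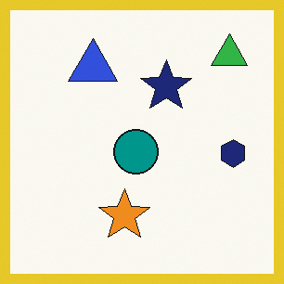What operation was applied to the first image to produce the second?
It was framed with a yellow border.

A solid yellow frame runs around the edge of the second image, with the content slightly shrunk inside it.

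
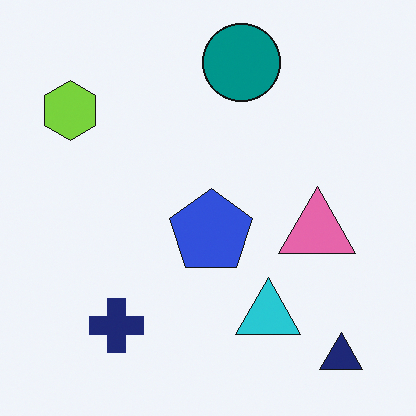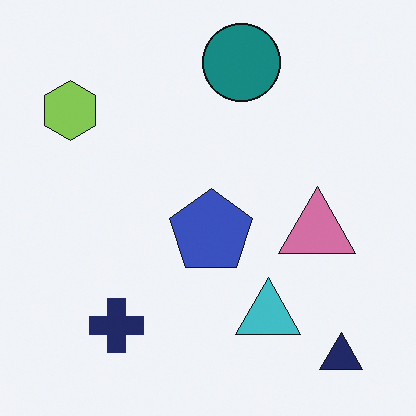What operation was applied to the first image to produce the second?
It was slightly desaturated.

All colors are more muted and greyish — a global saturation change.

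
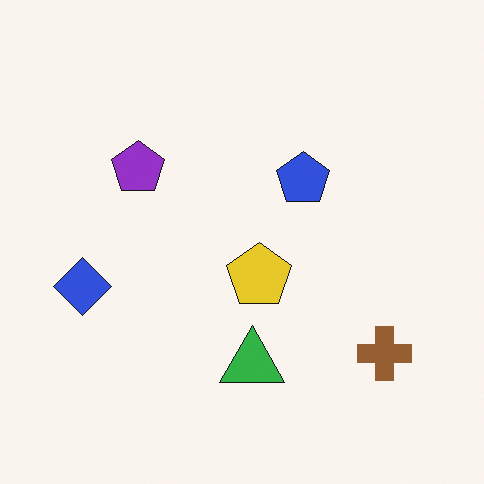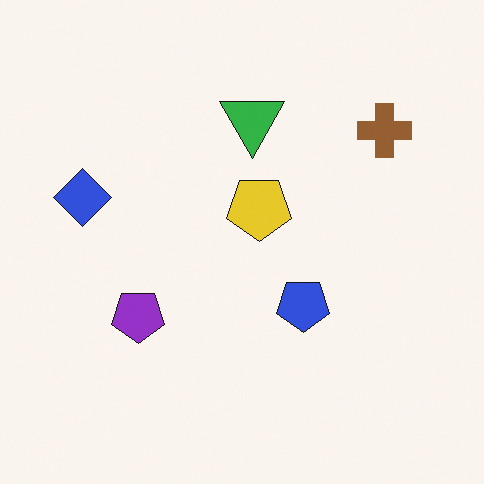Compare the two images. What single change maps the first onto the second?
The transformation is: flipped vertically (top ↔ bottom).

The green triangle is in the bottom of the first image and the top of the second — shapes on opposite sides of the horizontal midline have swapped in a mirror flip.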